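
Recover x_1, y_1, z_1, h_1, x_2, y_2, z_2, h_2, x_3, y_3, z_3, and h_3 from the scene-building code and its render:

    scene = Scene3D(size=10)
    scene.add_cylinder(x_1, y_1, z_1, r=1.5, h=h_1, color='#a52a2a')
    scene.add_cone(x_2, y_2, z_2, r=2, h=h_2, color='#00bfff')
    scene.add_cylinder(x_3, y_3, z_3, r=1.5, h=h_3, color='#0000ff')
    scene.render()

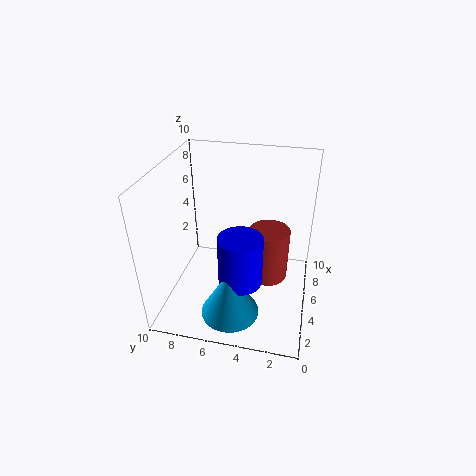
x_1 = 6.5, y_1 = 3, z_1 = 1, h_1 = 4, x_2 = 2.5, y_2 = 5, z_2 = 0.5, h_2 = 3.5, x_3 = 3.5, y_3 = 4.5, z_3 = 2.5, h_3 = 3.5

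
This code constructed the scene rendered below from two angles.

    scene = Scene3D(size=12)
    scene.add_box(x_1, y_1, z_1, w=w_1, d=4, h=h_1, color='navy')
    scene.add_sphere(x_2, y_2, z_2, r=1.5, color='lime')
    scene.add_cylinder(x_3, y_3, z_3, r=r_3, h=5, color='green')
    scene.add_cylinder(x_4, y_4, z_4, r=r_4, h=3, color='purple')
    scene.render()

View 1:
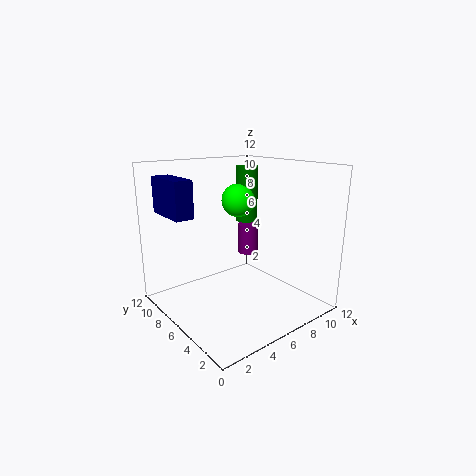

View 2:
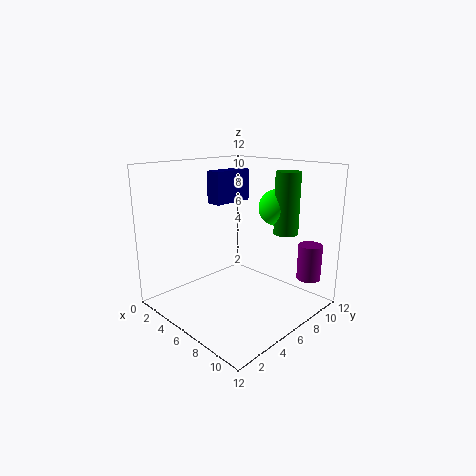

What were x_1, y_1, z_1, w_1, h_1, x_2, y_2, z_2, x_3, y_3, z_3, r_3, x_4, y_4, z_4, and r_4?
x_1 = 1
y_1 = 7
z_1 = 8
w_1 = 1.5
h_1 = 3
x_2 = 8
y_2 = 8.5
z_2 = 8.5
x_3 = 9
y_3 = 8.5
z_3 = 6.5
r_3 = 1
x_4 = 10.5
y_4 = 10
z_4 = 2.5
r_4 = 1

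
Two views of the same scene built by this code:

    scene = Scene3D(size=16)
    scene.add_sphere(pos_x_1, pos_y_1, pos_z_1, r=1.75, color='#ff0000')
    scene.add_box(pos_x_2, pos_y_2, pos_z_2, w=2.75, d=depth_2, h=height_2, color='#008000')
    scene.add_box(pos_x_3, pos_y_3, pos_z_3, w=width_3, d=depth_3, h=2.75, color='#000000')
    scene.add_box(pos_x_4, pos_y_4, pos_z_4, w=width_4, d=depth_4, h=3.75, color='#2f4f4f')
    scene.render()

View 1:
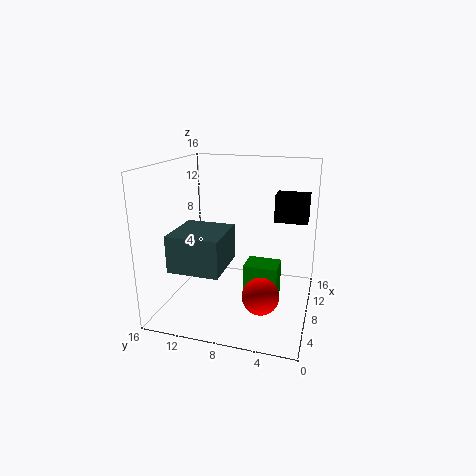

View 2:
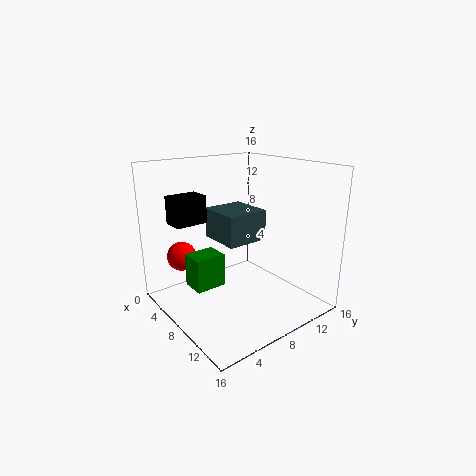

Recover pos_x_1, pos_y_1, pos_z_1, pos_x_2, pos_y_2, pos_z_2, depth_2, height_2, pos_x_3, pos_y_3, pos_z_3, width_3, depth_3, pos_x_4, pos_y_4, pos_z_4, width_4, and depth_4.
pos_x_1 = 2, pos_y_1 = 4, pos_z_1 = 4.75, pos_x_2 = 4.75, pos_y_2 = 3, pos_z_2 = 2.5, depth_2 = 3.5, height_2 = 3.75, pos_x_3 = 6.25, pos_y_3 = 0.5, pos_z_3 = 10.75, width_3 = 2.25, depth_3 = 3.25, pos_x_4 = 1.25, pos_y_4 = 8, pos_z_4 = 6.25, width_4 = 5.5, depth_4 = 5.25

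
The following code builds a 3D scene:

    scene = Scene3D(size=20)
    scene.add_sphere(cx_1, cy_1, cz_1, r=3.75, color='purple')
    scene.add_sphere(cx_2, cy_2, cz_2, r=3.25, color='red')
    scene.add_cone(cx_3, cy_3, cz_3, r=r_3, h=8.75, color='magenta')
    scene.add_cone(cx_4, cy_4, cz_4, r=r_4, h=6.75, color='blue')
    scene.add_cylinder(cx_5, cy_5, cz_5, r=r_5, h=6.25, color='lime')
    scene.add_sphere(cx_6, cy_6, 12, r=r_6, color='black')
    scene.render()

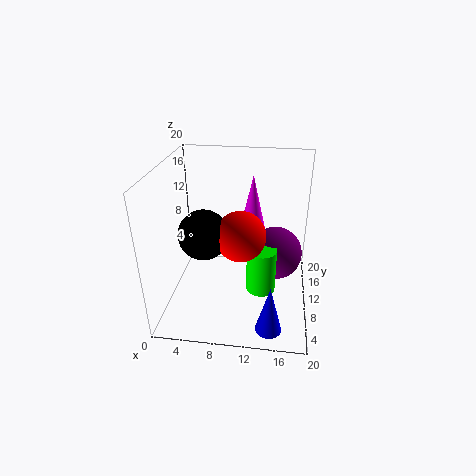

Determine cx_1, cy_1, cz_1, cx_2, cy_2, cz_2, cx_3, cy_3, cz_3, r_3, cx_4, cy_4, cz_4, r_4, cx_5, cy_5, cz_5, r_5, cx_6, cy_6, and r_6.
cx_1 = 15.25
cy_1 = 11.25
cz_1 = 7.25
cx_2 = 10.75
cy_2 = 7
cz_2 = 12
cx_3 = 11.75
cy_3 = 12.5
cz_3 = 9.5
r_3 = 2
cx_4 = 15
cy_4 = 3.25
cz_4 = 0.25
r_4 = 1.75
cx_5 = 13.5
cy_5 = 7.75
cz_5 = 3.5
r_5 = 2
cx_6 = 6
cy_6 = 6.75
r_6 = 3.25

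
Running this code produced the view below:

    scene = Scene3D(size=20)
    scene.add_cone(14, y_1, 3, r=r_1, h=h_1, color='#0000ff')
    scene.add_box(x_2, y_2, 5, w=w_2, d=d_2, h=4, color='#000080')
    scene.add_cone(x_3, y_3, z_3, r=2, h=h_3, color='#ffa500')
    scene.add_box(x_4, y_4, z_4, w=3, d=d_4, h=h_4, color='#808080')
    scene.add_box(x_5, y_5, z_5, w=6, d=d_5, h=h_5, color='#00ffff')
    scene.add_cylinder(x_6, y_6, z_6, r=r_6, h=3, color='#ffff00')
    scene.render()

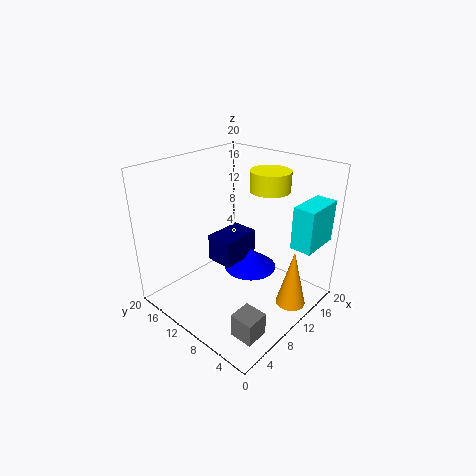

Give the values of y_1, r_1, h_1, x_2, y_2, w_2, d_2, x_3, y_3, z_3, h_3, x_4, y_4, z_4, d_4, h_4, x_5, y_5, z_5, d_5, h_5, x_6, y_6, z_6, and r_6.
y_1 = 11, r_1 = 4, h_1 = 3, x_2 = 9, y_2 = 11, w_2 = 6, d_2 = 4, x_3 = 12, y_3 = 2, z_3 = 2, h_3 = 8, x_4 = 2, y_4 = 1, z_4 = 2, d_4 = 3, h_4 = 3, x_5 = 14, y_5 = 1, z_5 = 9, d_5 = 3, h_5 = 6, x_6 = 17, y_6 = 10, z_6 = 15, r_6 = 3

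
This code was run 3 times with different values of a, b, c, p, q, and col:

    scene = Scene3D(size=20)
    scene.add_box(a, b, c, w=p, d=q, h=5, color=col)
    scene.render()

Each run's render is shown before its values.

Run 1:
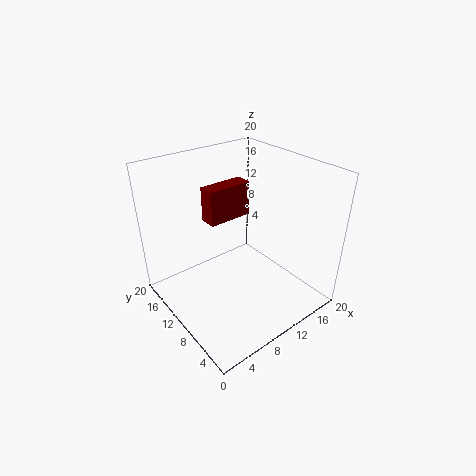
a = 7.5, b = 12.5, c = 11.5, p = 6.5, q = 2.5, col = 'maroon'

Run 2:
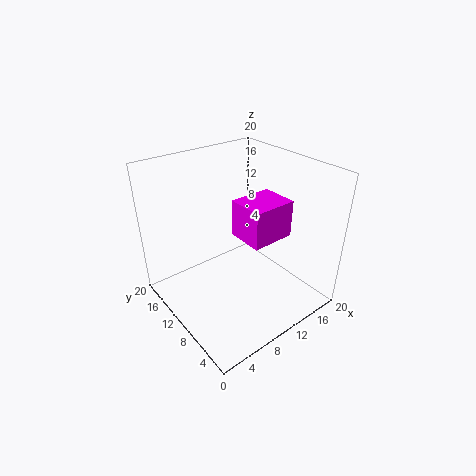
a = 9, b = 5, c = 11, p = 6, q = 5, col = 'magenta'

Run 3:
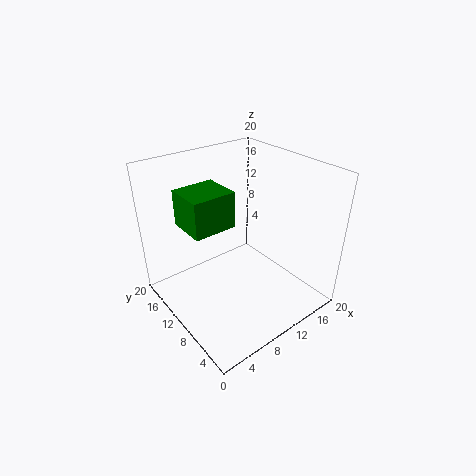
a = 3.5, b = 10, c = 12, p = 6, q = 5.5, col = 'green'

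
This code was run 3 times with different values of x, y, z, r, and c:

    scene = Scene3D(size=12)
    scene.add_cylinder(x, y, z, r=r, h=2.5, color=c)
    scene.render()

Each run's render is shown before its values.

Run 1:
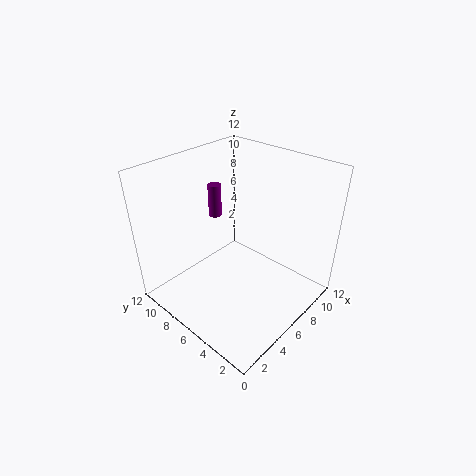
x = 4.5; y = 7; z = 8.5; r = 0.5; c = 'purple'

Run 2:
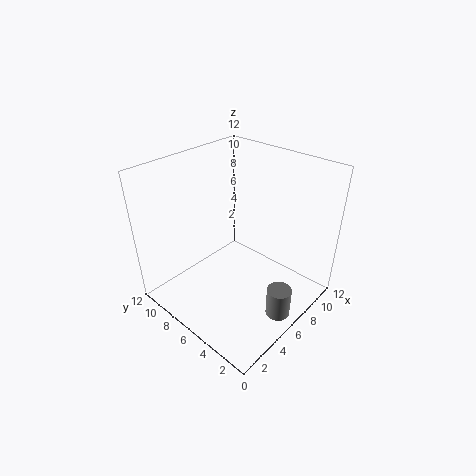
x = 6; y = 1.5; z = 0.5; r = 1; c = 'gray'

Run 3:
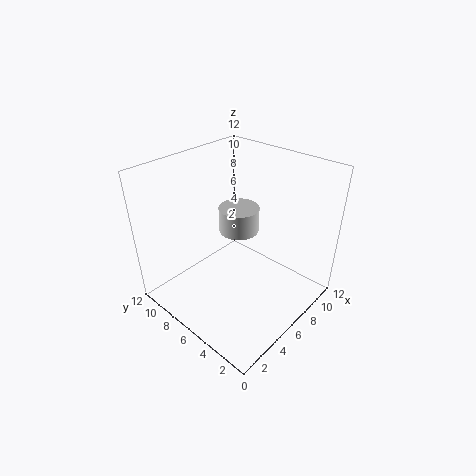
x = 10; y = 9.5; z = 3.5; r = 2; c = 'lightgray'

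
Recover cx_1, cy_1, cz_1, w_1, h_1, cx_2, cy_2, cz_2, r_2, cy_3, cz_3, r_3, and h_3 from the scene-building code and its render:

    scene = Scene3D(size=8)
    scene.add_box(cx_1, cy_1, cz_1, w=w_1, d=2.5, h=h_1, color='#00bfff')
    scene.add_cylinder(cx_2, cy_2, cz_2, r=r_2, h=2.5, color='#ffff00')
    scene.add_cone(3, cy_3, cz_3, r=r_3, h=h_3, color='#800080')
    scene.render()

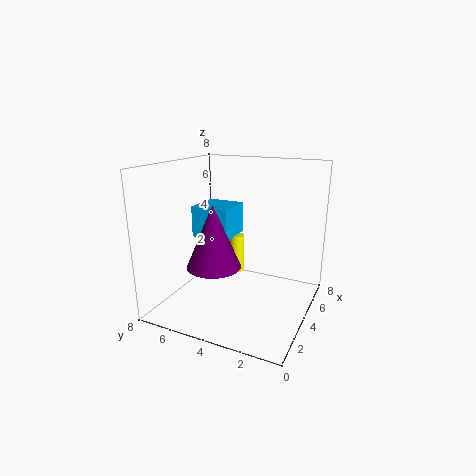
cx_1 = 5.5
cy_1 = 5.5
cz_1 = 3
w_1 = 2.5
h_1 = 2
cx_2 = 7
cy_2 = 5.5
cz_2 = 0.5
r_2 = 0.5
cy_3 = 5
cz_3 = 2.5
r_3 = 1.5
h_3 = 3.5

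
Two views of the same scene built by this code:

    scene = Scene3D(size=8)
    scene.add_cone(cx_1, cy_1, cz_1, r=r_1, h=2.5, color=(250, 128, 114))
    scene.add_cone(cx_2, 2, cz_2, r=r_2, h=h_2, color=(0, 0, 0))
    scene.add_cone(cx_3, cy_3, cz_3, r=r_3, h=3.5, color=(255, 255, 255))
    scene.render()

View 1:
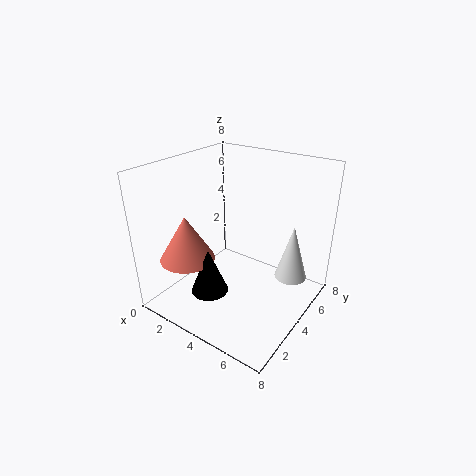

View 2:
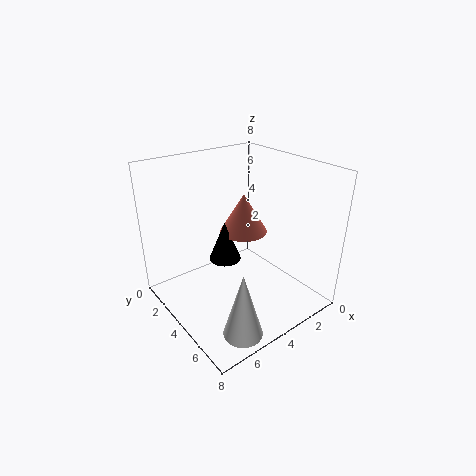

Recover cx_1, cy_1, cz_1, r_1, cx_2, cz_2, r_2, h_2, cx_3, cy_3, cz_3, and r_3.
cx_1 = 2; cy_1 = 2; cz_1 = 3; r_1 = 1.5; cx_2 = 3.5; cz_2 = 1.5; r_2 = 1; h_2 = 2.5; cx_3 = 6; cy_3 = 7; cz_3 = 0.5; r_3 = 1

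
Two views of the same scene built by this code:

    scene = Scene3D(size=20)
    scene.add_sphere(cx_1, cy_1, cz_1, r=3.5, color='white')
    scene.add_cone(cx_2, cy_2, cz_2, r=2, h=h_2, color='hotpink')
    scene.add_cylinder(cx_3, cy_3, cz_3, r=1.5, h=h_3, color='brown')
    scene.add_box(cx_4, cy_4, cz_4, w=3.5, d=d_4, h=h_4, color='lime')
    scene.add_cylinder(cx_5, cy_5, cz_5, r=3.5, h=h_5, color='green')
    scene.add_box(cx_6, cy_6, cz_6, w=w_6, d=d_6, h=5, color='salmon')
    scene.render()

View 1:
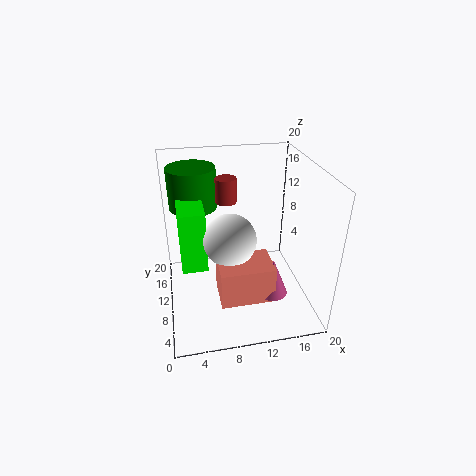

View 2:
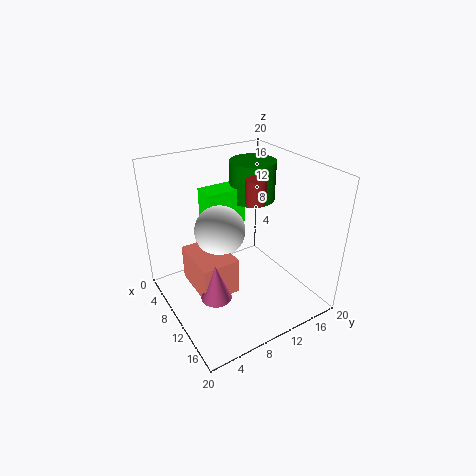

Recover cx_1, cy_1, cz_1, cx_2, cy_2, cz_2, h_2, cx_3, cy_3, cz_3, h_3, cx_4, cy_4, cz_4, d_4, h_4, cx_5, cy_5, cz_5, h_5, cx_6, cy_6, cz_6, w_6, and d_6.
cx_1 = 8.5, cy_1 = 8, cz_1 = 11, cx_2 = 13.5, cy_2 = 4.5, cz_2 = 4.5, h_2 = 5, cx_3 = 9, cy_3 = 13.5, cz_3 = 14, h_3 = 3.5, cx_4 = 2, cy_4 = 8, cz_4 = 6.5, d_4 = 6, h_4 = 8.5, cx_5 = 4.5, cy_5 = 16, cz_5 = 12.5, h_5 = 6, cx_6 = 6.5, cy_6 = 3, cz_6 = 4, w_6 = 7, d_6 = 5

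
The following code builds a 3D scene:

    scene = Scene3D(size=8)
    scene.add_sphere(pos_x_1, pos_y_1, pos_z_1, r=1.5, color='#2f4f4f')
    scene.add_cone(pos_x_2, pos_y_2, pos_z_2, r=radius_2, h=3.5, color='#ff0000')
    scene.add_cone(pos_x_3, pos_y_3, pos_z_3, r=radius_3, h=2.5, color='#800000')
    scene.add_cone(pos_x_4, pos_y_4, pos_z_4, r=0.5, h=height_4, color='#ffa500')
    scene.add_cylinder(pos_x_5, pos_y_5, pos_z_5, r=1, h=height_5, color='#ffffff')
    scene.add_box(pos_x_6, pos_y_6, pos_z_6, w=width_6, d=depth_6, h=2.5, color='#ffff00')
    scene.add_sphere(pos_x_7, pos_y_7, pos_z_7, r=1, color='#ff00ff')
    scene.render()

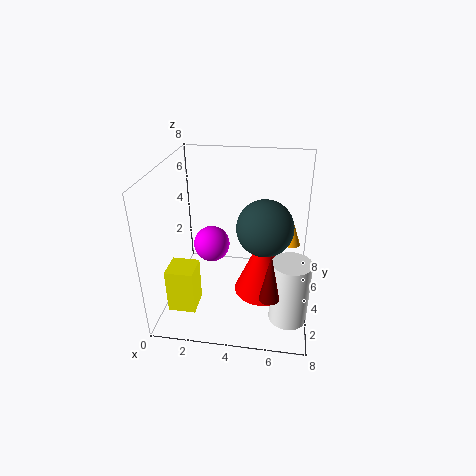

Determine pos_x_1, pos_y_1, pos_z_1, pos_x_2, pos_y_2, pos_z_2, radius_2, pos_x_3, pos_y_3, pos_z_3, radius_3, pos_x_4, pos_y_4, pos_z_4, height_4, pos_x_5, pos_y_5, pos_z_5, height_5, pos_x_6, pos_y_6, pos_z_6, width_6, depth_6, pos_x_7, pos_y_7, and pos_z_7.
pos_x_1 = 5.5
pos_y_1 = 3.5
pos_z_1 = 5
pos_x_2 = 5.5
pos_y_2 = 3
pos_z_2 = 1.5
radius_2 = 1.5
pos_x_3 = 6
pos_y_3 = 1
pos_z_3 = 2.5
radius_3 = 0.5
pos_x_4 = 7
pos_y_4 = 5.5
pos_z_4 = 3
height_4 = 1.5
pos_x_5 = 7
pos_y_5 = 2
pos_z_5 = 0.5
height_5 = 3.5
pos_x_6 = 0.5
pos_y_6 = 1.5
pos_z_6 = 0.5
width_6 = 1.5
depth_6 = 1.5
pos_x_7 = 2.5
pos_y_7 = 4
pos_z_7 = 3.5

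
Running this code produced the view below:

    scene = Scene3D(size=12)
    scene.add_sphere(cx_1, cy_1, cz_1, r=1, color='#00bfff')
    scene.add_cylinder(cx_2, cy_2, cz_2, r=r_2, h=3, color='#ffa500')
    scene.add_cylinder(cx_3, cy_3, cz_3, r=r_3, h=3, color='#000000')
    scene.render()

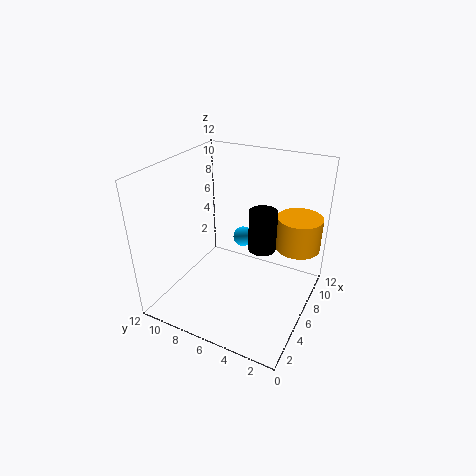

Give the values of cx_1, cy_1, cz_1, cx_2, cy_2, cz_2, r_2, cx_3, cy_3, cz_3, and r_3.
cx_1 = 11
cy_1 = 8
cz_1 = 3
cx_2 = 10
cy_2 = 2
cz_2 = 4
r_2 = 2
cx_3 = 4
cy_3 = 3
cz_3 = 7
r_3 = 1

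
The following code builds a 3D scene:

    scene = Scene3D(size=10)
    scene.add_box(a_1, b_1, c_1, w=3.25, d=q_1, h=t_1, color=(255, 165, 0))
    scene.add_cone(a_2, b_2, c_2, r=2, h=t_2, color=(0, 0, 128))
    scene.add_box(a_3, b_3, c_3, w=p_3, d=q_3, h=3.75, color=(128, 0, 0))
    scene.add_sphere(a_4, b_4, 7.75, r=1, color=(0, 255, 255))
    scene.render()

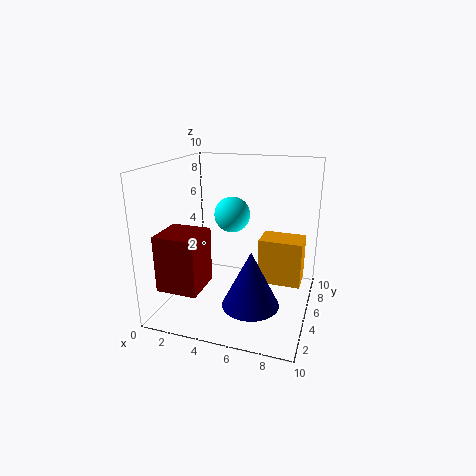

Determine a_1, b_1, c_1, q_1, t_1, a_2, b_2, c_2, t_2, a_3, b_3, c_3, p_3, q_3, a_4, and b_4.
a_1 = 6
b_1 = 6.75
c_1 = 0.75
q_1 = 2.25
t_1 = 3.5
a_2 = 6.25
b_2 = 4
c_2 = 0.5
t_2 = 4
a_3 = 0.75
b_3 = 1
c_3 = 2.25
p_3 = 2.75
q_3 = 2.75
a_4 = 5.75
b_4 = 1.75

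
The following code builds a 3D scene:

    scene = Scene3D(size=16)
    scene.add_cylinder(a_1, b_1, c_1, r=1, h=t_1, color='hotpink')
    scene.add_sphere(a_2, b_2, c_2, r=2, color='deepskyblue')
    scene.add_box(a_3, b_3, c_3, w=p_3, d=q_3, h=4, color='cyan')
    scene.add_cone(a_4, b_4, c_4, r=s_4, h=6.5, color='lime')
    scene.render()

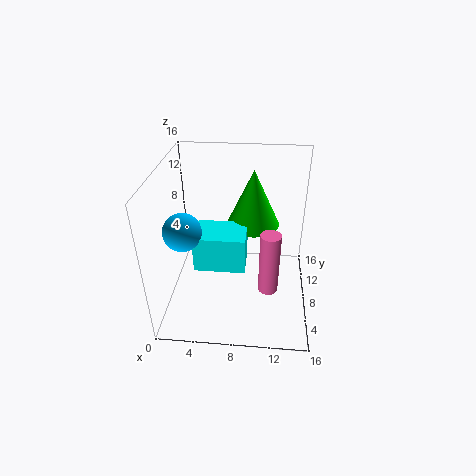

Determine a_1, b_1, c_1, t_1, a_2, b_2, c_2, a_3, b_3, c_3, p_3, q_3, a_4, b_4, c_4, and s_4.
a_1 = 11.5, b_1 = 3.5, c_1 = 5, t_1 = 6.5, a_2 = 2.5, b_2 = 5.5, c_2 = 10, a_3 = 3.5, b_3 = 5, c_3 = 5.5, p_3 = 5.5, q_3 = 4, a_4 = 9.5, b_4 = 10.5, c_4 = 8.5, s_4 = 3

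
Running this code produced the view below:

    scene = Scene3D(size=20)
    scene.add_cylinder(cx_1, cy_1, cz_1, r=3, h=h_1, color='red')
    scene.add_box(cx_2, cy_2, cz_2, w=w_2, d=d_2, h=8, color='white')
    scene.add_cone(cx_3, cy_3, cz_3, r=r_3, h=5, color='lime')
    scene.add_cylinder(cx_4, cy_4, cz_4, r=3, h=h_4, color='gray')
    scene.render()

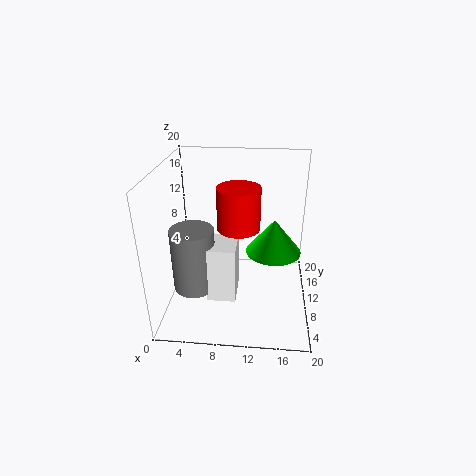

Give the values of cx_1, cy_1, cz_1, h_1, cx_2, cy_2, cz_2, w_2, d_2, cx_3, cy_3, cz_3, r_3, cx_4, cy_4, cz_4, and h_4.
cx_1 = 10, cy_1 = 11, cz_1 = 11, h_1 = 6, cx_2 = 6, cy_2 = 6, cz_2 = 2, w_2 = 4, d_2 = 5, cx_3 = 15, cy_3 = 12, cz_3 = 7, r_3 = 4, cx_4 = 4, cy_4 = 8, cz_4 = 3, h_4 = 9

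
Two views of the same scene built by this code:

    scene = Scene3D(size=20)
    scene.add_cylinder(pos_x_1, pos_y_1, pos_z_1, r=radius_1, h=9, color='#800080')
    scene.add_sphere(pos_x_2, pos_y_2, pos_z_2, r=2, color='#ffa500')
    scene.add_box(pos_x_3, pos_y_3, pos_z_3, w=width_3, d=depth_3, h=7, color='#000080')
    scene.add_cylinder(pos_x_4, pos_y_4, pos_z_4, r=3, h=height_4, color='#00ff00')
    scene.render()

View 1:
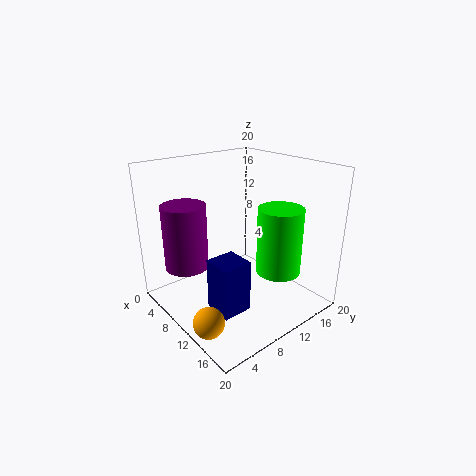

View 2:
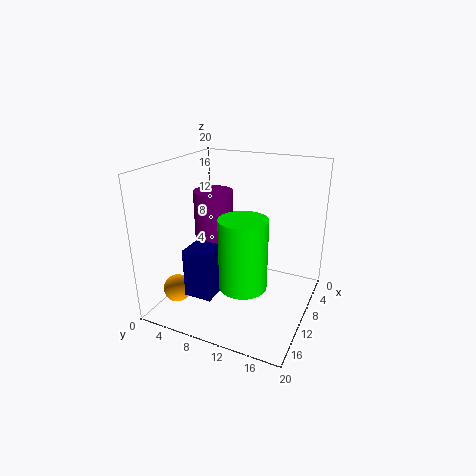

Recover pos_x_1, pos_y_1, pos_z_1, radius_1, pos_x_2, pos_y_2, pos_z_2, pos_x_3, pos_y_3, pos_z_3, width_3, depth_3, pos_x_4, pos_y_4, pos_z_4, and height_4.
pos_x_1 = 6; pos_y_1 = 4; pos_z_1 = 6; radius_1 = 3; pos_x_2 = 14; pos_y_2 = 2; pos_z_2 = 2; pos_x_3 = 11; pos_y_3 = 4; pos_z_3 = 2; width_3 = 4; depth_3 = 4; pos_x_4 = 15; pos_y_4 = 13; pos_z_4 = 6; height_4 = 9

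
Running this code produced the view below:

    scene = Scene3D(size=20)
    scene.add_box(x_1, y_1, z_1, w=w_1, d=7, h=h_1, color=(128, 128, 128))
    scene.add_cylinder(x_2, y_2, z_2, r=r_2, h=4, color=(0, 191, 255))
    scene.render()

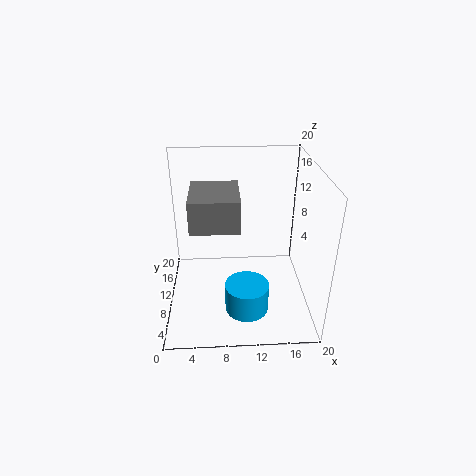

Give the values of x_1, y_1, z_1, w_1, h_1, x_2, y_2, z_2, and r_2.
x_1 = 4; y_1 = 4; z_1 = 14; w_1 = 6; h_1 = 4; x_2 = 11; y_2 = 6; z_2 = 1; r_2 = 3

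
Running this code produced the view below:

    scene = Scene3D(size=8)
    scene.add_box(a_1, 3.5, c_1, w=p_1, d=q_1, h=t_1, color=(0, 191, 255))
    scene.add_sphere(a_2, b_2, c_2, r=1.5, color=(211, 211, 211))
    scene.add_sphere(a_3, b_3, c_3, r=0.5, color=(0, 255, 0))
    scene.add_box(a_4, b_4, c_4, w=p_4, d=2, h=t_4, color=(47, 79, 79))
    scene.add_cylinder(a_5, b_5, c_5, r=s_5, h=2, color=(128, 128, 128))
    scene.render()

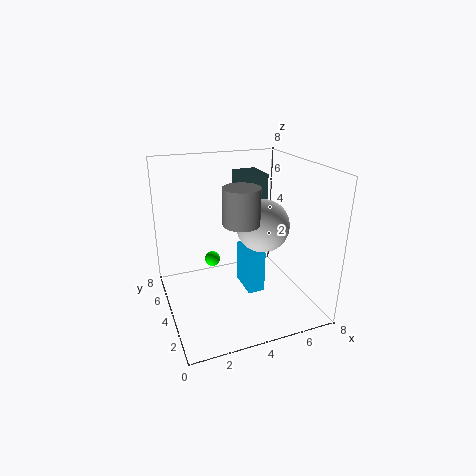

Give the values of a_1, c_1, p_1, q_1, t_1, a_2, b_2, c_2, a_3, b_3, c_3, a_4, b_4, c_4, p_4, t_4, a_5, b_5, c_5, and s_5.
a_1 = 4.5, c_1 = 0.5, p_1 = 1, q_1 = 2, t_1 = 2.5, a_2 = 5.5, b_2 = 4, c_2 = 4.5, a_3 = 3.5, b_3 = 7.5, c_3 = 1, a_4 = 5, b_4 = 5.5, c_4 = 5, p_4 = 1.5, t_4 = 2, a_5 = 4, b_5 = 3.5, c_5 = 5, s_5 = 1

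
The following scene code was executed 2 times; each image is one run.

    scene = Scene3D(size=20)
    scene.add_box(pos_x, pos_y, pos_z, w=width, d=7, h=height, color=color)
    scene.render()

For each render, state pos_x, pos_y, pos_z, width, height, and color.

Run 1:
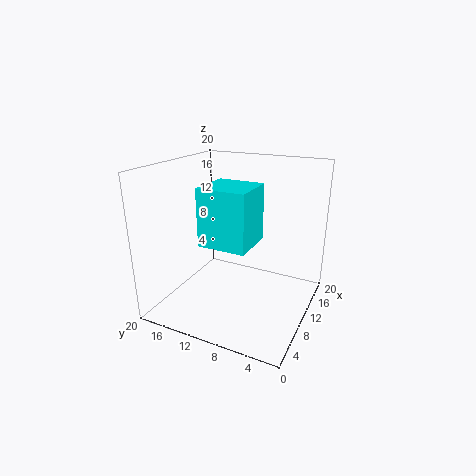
pos_x = 7.5
pos_y = 8
pos_z = 8.75
width = 6.75
height = 8.25
color = 'cyan'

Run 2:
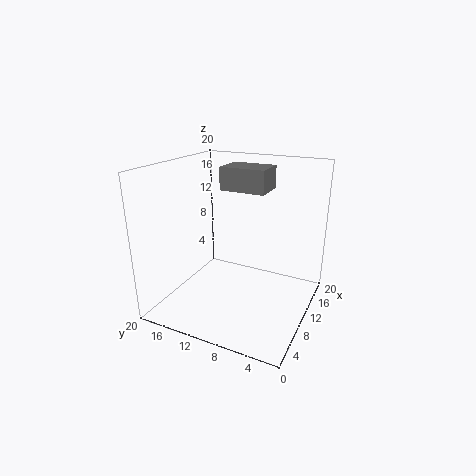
pos_x = 14
pos_y = 8
pos_z = 15.25
width = 5
height = 3.5
color = 'gray'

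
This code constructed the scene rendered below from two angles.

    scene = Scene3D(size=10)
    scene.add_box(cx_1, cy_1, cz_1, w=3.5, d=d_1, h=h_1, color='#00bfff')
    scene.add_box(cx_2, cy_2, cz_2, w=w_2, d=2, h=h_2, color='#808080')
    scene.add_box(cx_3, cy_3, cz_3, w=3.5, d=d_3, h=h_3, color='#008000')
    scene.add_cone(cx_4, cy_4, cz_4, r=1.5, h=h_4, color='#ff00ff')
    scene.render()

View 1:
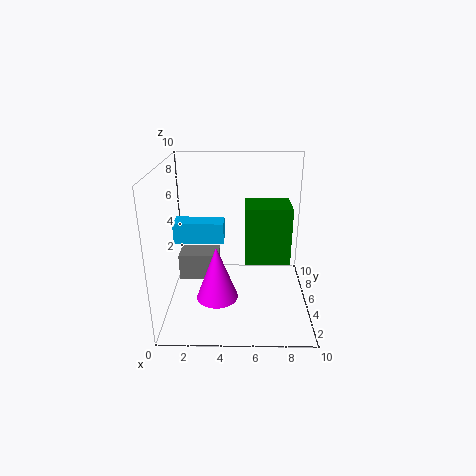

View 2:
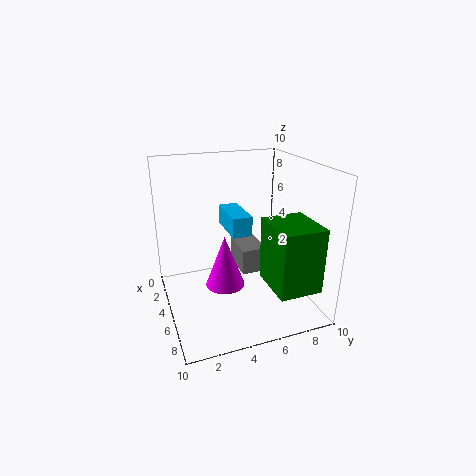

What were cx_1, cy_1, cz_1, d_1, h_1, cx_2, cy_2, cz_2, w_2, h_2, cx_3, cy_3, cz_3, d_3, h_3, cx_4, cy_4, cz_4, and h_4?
cx_1 = 0.5, cy_1 = 5, cz_1 = 4.5, d_1 = 1.5, h_1 = 1.5, cx_2 = 0.5, cy_2 = 6, cz_2 = 1, w_2 = 3, h_2 = 2, cx_3 = 5.5, cy_3 = 6.5, cz_3 = 2, d_3 = 3, h_3 = 4.5, cx_4 = 3.5, cy_4 = 4.5, cz_4 = 0.5, h_4 = 4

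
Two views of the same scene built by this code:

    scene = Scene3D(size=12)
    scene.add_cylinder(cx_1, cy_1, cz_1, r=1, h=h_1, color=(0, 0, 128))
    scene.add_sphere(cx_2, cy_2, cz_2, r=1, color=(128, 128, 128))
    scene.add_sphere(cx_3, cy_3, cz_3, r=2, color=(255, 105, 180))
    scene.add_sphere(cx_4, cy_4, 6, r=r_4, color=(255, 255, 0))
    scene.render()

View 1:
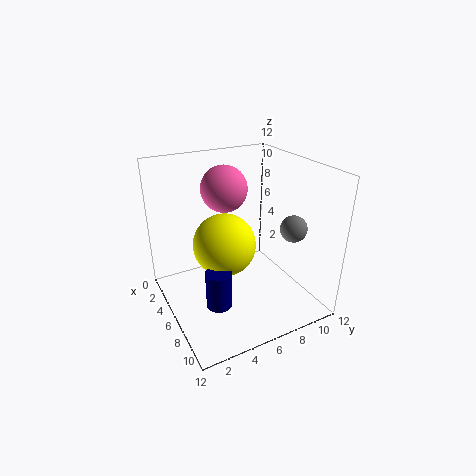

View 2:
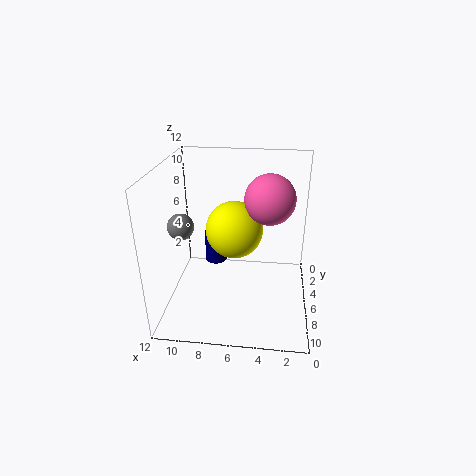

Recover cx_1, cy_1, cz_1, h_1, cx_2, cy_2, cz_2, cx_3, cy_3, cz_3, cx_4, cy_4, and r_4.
cx_1 = 8.5, cy_1 = 3, cz_1 = 2, h_1 = 3, cx_2 = 10, cy_2 = 8.5, cz_2 = 8, cx_3 = 3.5, cy_3 = 6, cz_3 = 9.5, cx_4 = 6.5, cy_4 = 4.5, r_4 = 2.5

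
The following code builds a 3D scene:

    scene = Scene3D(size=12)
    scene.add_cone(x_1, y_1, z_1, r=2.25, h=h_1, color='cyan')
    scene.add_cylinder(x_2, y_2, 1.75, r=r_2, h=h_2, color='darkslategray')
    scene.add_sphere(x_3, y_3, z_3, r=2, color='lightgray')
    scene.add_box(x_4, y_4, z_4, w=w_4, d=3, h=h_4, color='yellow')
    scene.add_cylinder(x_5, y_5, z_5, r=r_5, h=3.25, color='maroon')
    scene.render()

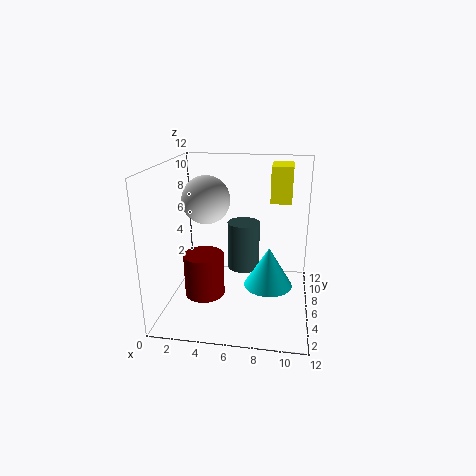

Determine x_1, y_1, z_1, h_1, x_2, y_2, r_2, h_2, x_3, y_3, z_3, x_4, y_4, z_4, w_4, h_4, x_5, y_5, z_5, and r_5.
x_1 = 8.5
y_1 = 8.25
z_1 = 0.5
h_1 = 3.75
x_2 = 6
y_2 = 9.25
r_2 = 1.5
h_2 = 4.5
x_3 = 3.25
y_3 = 6.5
z_3 = 9
x_4 = 8.5
y_4 = 7
z_4 = 8.75
w_4 = 1.75
h_4 = 3
x_5 = 4
y_5 = 2.5
z_5 = 2.75
r_5 = 1.5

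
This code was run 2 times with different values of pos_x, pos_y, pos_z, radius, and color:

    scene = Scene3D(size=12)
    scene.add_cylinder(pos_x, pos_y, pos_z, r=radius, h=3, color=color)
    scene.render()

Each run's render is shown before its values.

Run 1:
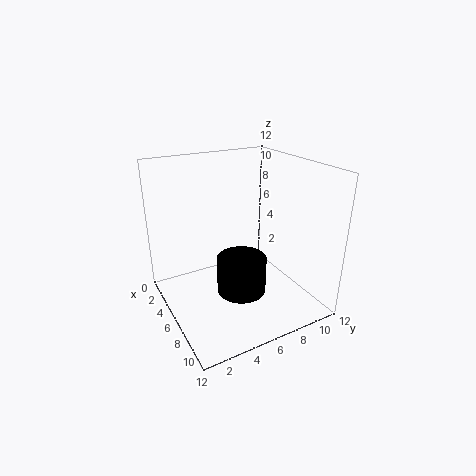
pos_x = 7.5, pos_y = 5.5, pos_z = 2, radius = 2, color = 'black'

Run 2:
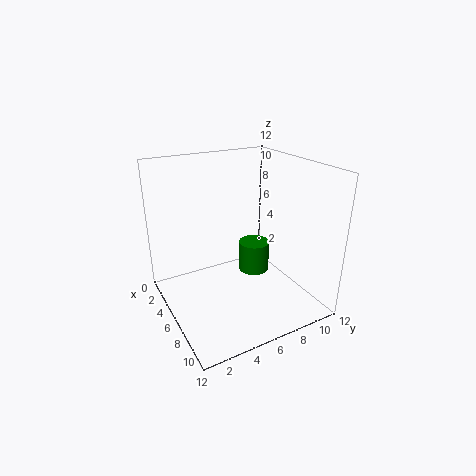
pos_x = 3, pos_y = 9.5, pos_z = 0.5, radius = 1.5, color = 'green'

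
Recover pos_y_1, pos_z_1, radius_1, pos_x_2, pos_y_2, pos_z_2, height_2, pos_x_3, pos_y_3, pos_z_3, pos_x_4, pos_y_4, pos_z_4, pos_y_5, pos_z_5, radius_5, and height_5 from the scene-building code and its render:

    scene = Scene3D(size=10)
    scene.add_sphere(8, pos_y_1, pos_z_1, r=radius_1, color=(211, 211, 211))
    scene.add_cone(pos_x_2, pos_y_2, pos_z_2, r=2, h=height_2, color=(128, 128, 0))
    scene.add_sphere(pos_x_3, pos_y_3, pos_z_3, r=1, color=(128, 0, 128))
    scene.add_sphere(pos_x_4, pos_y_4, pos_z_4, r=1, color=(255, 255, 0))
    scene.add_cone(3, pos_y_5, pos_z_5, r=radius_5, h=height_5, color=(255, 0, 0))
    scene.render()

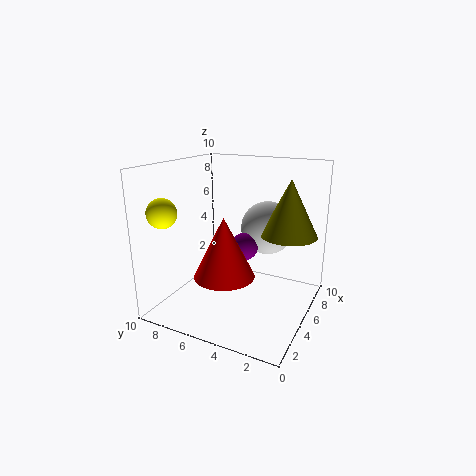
pos_y_1 = 4, pos_z_1 = 5, radius_1 = 2, pos_x_2 = 7, pos_y_2 = 2, pos_z_2 = 5, height_2 = 4, pos_x_3 = 6, pos_y_3 = 5, pos_z_3 = 4, pos_x_4 = 2, pos_y_4 = 9, pos_z_4 = 7, pos_y_5 = 5, pos_z_5 = 3, radius_5 = 2, height_5 = 4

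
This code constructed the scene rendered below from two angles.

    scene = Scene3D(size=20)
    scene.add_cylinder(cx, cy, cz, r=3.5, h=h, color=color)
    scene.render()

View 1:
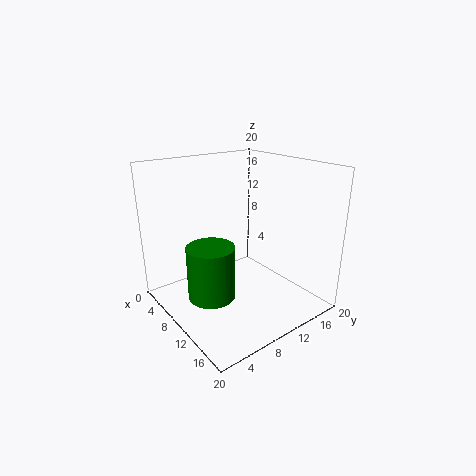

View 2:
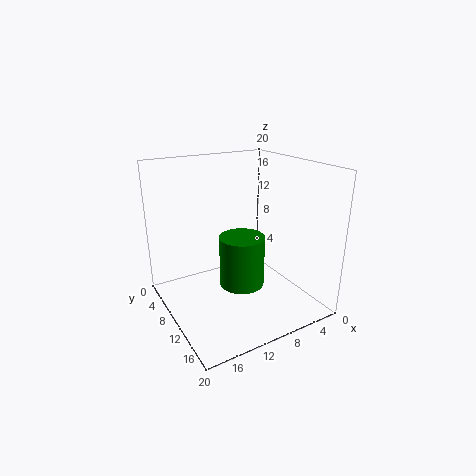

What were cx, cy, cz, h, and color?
cx = 7.5
cy = 7
cz = 0.5
h = 8
color = 'green'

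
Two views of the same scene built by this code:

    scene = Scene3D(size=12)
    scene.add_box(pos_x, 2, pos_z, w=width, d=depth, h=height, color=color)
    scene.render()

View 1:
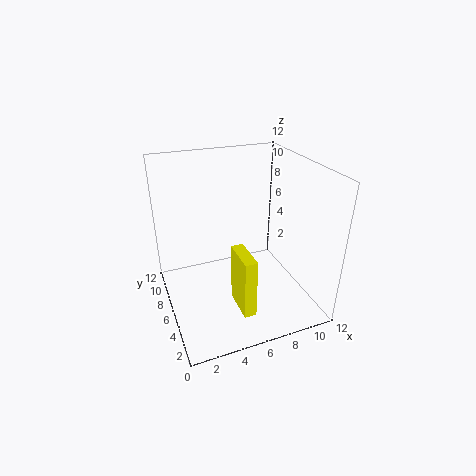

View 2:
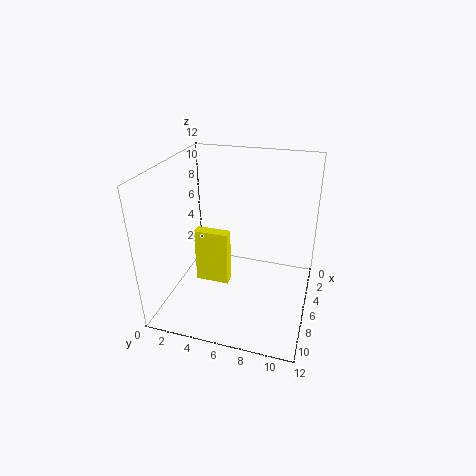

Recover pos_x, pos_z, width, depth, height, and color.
pos_x = 5
pos_z = 1
width = 1
depth = 3
height = 5
color = 'yellow'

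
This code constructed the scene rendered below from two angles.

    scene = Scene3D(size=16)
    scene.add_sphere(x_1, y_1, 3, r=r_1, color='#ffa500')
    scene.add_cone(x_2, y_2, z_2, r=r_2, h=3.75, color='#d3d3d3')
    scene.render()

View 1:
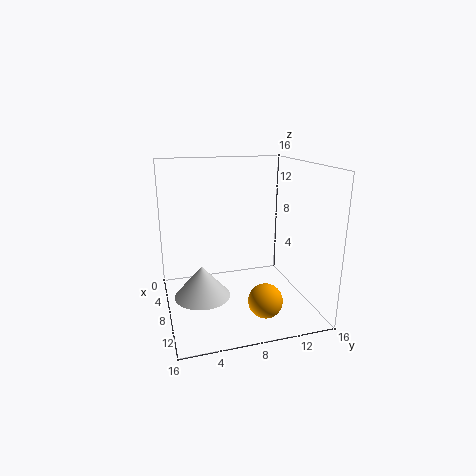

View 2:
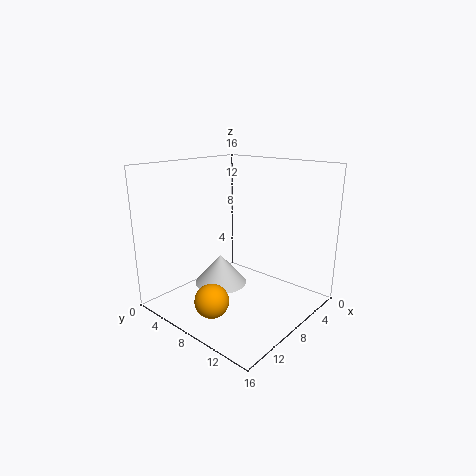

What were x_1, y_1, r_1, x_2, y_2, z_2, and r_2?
x_1 = 13.5, y_1 = 9.25, r_1 = 1.75, x_2 = 6.75, y_2 = 4, z_2 = 0.75, r_2 = 3.25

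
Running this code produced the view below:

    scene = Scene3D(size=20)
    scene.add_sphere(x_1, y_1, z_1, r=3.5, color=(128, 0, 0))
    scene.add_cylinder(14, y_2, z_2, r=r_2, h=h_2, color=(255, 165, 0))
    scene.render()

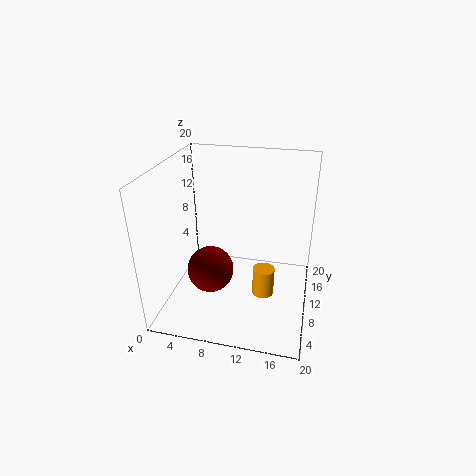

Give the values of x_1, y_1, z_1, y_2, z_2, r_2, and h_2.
x_1 = 5.5; y_1 = 10.75; z_1 = 3.5; y_2 = 8.5; z_2 = 2.5; r_2 = 1.5; h_2 = 4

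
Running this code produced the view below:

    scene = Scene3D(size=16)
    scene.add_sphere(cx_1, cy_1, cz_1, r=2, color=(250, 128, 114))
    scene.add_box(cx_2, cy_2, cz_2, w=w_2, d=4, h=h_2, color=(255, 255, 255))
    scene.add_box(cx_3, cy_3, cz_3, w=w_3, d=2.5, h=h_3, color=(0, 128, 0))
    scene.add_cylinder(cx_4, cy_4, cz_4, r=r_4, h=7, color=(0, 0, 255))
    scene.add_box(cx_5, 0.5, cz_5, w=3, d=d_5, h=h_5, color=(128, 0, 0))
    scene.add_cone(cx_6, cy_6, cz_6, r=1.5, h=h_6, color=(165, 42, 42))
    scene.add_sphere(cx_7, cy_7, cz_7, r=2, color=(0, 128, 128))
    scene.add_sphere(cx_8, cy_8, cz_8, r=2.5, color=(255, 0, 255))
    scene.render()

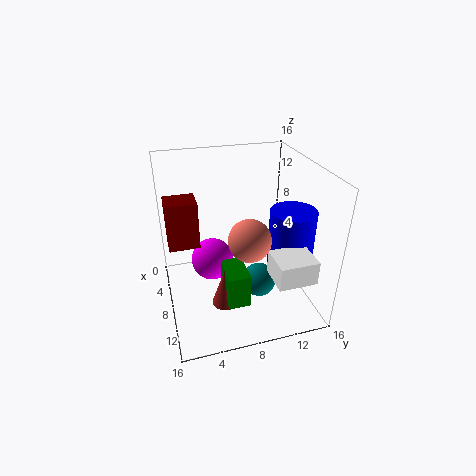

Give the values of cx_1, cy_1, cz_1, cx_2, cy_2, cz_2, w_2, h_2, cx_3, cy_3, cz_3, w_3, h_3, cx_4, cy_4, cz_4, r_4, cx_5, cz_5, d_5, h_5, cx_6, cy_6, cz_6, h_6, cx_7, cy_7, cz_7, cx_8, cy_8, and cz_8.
cx_1 = 13.5; cy_1 = 7.5; cz_1 = 11; cx_2 = 12; cy_2 = 10; cz_2 = 6; w_2 = 3.5; h_2 = 2.5; cx_3 = 7.5; cy_3 = 6; cz_3 = 1; w_3 = 4; h_3 = 4; cx_4 = 10; cy_4 = 13.5; cz_4 = 4.5; r_4 = 2.5; cx_5 = 3.5; cz_5 = 6.5; d_5 = 3.5; h_5 = 5.5; cx_6 = 9.5; cy_6 = 6; cz_6 = 0.5; h_6 = 4.5; cx_7 = 8.5; cy_7 = 10.5; cz_7 = 2; cx_8 = 5.5; cy_8 = 5.5; cz_8 = 4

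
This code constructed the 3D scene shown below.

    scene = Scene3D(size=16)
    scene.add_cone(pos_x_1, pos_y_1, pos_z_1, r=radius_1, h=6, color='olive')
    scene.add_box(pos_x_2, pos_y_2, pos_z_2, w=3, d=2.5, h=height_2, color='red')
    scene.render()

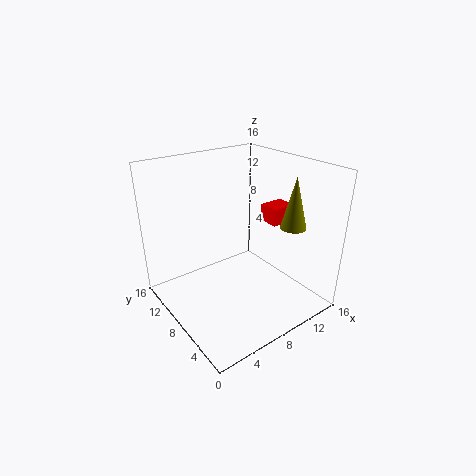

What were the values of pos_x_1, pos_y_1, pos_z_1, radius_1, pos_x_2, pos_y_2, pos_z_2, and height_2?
pos_x_1 = 14
pos_y_1 = 5.5
pos_z_1 = 8.5
radius_1 = 1.5
pos_x_2 = 12.5
pos_y_2 = 7
pos_z_2 = 8.5
height_2 = 2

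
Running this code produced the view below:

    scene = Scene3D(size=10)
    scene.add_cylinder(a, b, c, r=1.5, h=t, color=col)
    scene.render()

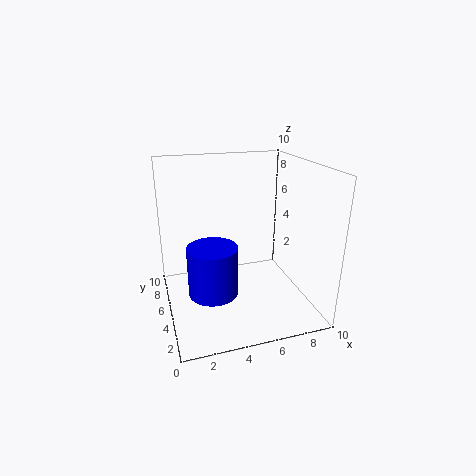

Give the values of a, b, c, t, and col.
a = 2.5, b = 2, c = 3, t = 3, col = 'blue'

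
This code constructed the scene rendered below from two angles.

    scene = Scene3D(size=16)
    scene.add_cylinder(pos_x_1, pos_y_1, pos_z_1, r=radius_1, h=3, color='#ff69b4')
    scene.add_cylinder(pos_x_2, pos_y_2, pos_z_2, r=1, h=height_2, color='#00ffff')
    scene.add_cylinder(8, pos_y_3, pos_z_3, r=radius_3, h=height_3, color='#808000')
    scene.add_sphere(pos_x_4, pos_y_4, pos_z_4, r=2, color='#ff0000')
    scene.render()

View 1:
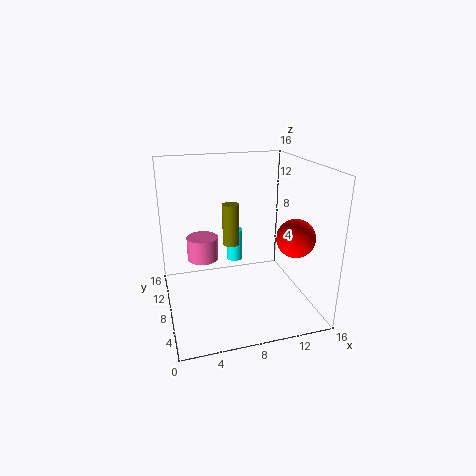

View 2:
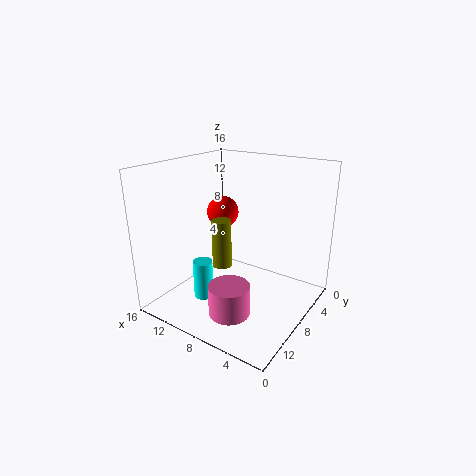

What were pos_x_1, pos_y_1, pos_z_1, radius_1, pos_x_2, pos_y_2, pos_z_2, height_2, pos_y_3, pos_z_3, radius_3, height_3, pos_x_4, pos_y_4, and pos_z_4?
pos_x_1 = 5, pos_y_1 = 14, pos_z_1 = 3, radius_1 = 2, pos_x_2 = 9, pos_y_2 = 13, pos_z_2 = 3, height_2 = 4, pos_y_3 = 11, pos_z_3 = 6, radius_3 = 1, height_3 = 5, pos_x_4 = 13, pos_y_4 = 4, pos_z_4 = 9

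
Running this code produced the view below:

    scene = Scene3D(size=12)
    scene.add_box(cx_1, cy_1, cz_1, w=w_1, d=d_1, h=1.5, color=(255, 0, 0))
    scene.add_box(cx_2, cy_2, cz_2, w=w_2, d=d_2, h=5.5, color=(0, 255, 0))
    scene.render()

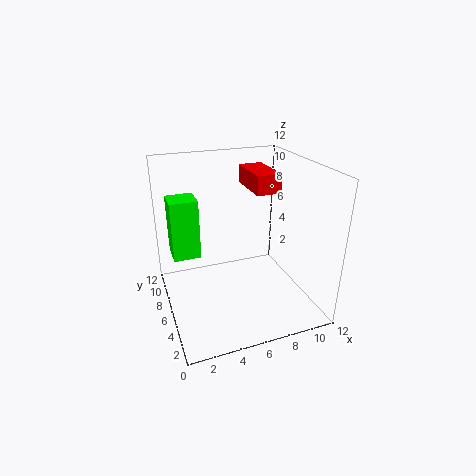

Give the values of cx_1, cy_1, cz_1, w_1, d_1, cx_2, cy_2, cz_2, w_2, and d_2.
cx_1 = 7; cy_1 = 4.5; cz_1 = 10; w_1 = 2; d_1 = 4; cx_2 = 1; cy_2 = 9; cz_2 = 3; w_2 = 2.5; d_2 = 2.5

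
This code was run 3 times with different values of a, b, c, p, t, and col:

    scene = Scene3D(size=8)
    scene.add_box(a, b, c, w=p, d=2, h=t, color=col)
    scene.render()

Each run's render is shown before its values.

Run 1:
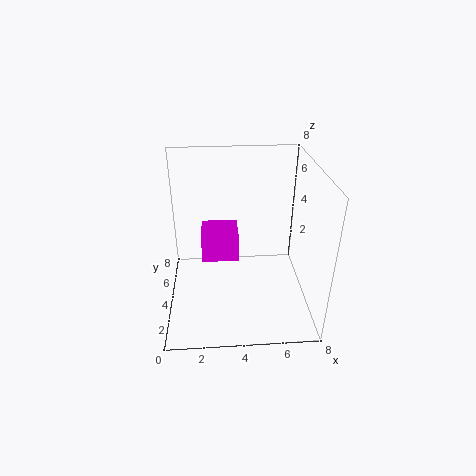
a = 2, b = 3.25, c = 3, p = 2, t = 1.5, col = 'magenta'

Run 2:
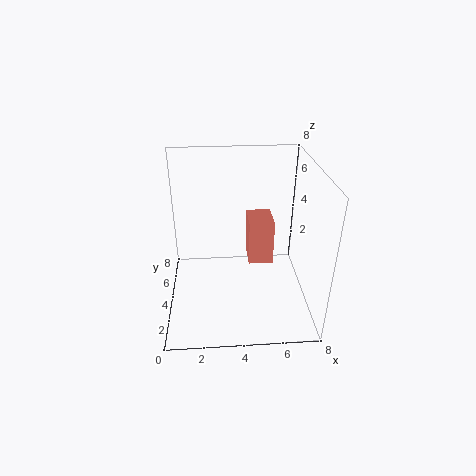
a = 4.75, b = 5, c = 1.5, p = 1.5, t = 2.75, col = 'salmon'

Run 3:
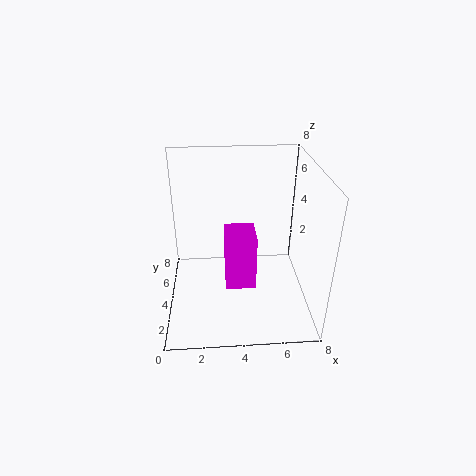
a = 3.25, b = 3.25, c = 1, p = 1.75, t = 3.25, col = 'magenta'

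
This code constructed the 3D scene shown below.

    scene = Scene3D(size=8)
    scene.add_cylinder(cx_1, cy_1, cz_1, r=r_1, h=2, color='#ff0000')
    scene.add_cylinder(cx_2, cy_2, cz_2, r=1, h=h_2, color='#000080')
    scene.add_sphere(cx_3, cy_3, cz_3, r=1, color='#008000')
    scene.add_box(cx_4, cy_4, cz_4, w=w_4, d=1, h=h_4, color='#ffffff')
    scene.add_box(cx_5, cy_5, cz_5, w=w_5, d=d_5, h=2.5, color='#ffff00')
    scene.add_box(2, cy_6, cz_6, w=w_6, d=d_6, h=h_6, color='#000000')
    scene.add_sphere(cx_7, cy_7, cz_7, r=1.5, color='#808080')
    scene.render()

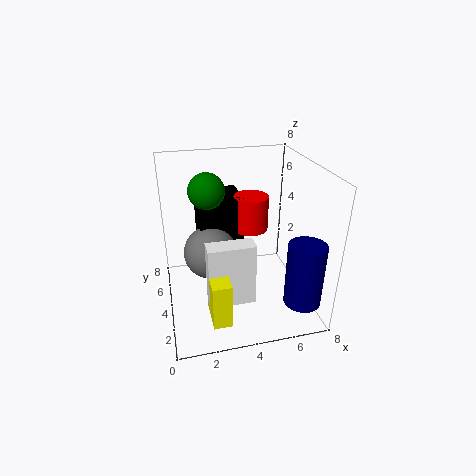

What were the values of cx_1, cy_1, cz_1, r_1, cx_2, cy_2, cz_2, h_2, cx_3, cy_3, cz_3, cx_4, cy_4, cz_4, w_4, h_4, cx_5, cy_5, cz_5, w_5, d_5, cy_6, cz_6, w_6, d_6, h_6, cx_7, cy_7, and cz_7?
cx_1 = 5; cy_1 = 5; cz_1 = 4; r_1 = 1; cx_2 = 7; cy_2 = 1.5; cz_2 = 1; h_2 = 3.5; cx_3 = 2.5; cy_3 = 5; cz_3 = 6.5; cx_4 = 2; cy_4 = 2; cz_4 = 1; w_4 = 2.5; h_4 = 3.5; cx_5 = 2; cy_5 = 1; cz_5 = 0.5; w_5 = 1; d_5 = 2; cy_6 = 4.5; cz_6 = 3; w_6 = 2.5; d_6 = 2.5; h_6 = 3; cx_7 = 2.5; cy_7 = 4.5; cz_7 = 3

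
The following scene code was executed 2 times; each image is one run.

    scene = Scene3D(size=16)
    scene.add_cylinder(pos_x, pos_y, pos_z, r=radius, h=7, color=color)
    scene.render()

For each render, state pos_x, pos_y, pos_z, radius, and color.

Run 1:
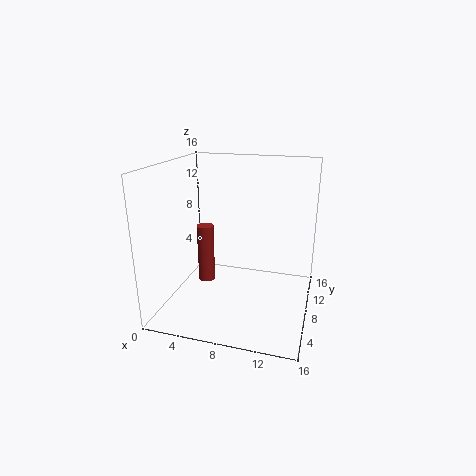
pos_x = 3.5
pos_y = 9.5
pos_z = 1.5
radius = 1
color = 'brown'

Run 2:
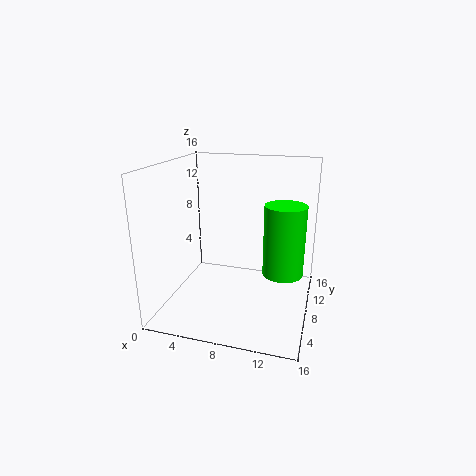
pos_x = 13.5
pos_y = 5
pos_z = 6
radius = 2
color = 'lime'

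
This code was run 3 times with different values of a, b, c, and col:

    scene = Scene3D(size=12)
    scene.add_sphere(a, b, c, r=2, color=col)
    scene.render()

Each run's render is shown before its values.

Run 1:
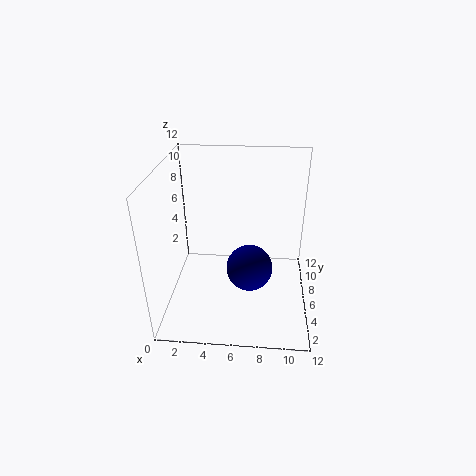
a = 7, b = 6, c = 3, col = 'navy'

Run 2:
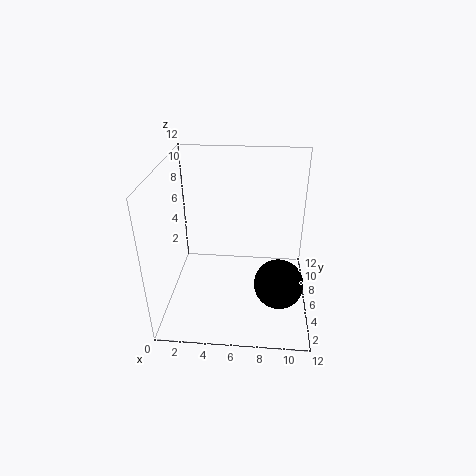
a = 9.5, b = 4, c = 3, col = 'black'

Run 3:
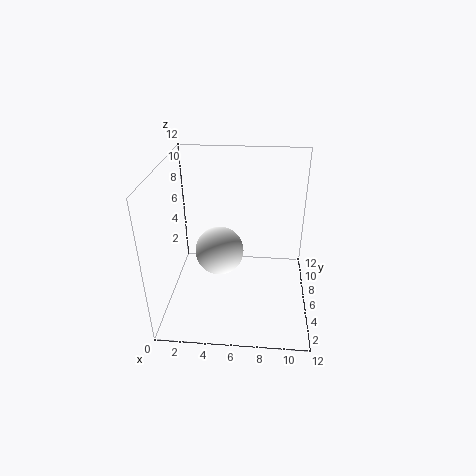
a = 4.5, b = 5.5, c = 5, col = 'white'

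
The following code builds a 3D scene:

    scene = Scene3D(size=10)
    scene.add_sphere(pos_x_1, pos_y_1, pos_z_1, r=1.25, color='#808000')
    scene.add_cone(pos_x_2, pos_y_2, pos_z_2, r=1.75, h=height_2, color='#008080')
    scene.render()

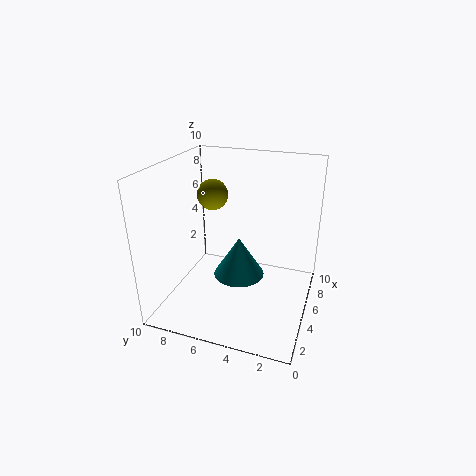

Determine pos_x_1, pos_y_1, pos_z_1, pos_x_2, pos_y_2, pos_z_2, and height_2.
pos_x_1 = 8.75; pos_y_1 = 8.5; pos_z_1 = 6.5; pos_x_2 = 4.5; pos_y_2 = 4.75; pos_z_2 = 2.5; height_2 = 2.75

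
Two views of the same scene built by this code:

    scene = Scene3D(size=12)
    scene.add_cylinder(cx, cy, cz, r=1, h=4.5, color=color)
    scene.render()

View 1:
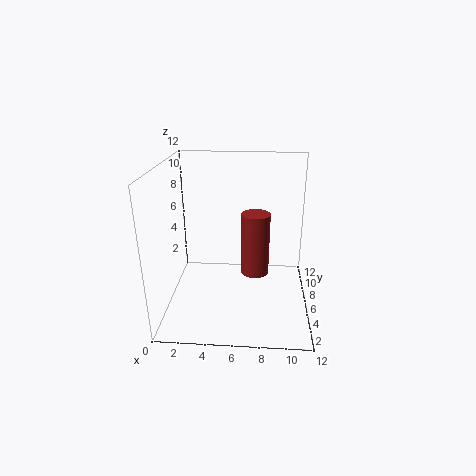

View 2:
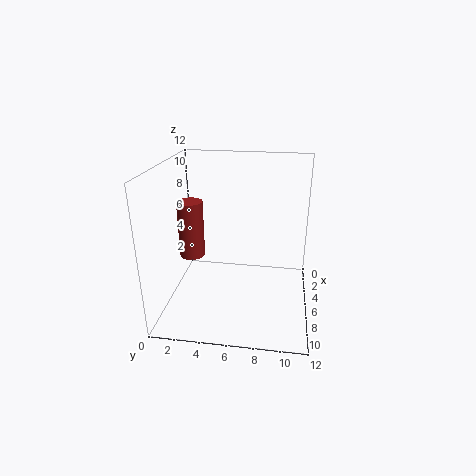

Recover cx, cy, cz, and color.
cx = 7.5
cy = 2.5
cz = 5
color = 'brown'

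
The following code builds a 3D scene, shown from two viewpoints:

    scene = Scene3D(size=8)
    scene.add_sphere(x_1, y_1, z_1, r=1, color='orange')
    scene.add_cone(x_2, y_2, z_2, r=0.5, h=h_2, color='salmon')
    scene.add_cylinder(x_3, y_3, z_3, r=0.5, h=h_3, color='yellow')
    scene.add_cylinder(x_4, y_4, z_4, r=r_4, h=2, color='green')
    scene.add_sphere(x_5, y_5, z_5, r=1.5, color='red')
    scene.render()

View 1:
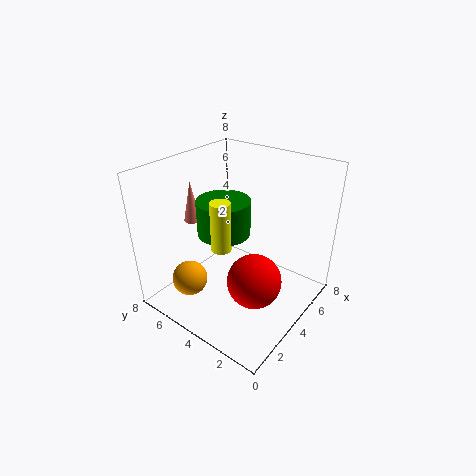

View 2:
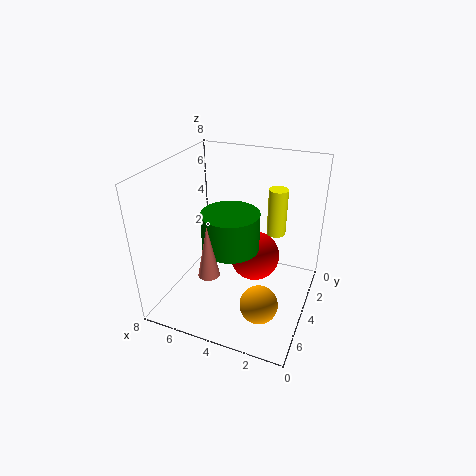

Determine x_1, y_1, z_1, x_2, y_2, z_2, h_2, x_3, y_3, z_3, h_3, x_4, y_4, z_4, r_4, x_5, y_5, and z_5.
x_1 = 2
y_1 = 6
z_1 = 1.5
x_2 = 4
y_2 = 7.5
z_2 = 4
h_2 = 2.5
x_3 = 2
y_3 = 3.5
z_3 = 4.5
h_3 = 2.5
x_4 = 4
y_4 = 5
z_4 = 4
r_4 = 1.5
x_5 = 3.5
y_5 = 2.5
z_5 = 2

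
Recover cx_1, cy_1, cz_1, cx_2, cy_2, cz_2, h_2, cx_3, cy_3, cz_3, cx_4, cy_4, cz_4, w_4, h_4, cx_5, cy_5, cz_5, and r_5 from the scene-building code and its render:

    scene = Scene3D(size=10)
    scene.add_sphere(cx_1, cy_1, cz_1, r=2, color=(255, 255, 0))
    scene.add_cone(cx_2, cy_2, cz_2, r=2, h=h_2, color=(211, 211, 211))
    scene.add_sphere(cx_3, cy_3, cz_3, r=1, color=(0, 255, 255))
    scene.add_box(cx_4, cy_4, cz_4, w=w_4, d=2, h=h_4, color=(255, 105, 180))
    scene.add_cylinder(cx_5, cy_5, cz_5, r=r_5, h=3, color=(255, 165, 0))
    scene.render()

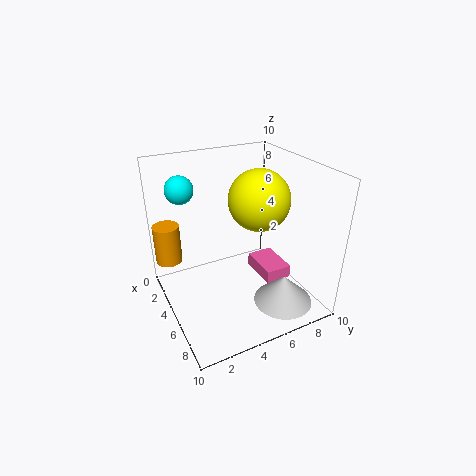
cx_1 = 6; cy_1 = 6; cz_1 = 8; cx_2 = 8; cy_2 = 7; cz_2 = 1; h_2 = 2; cx_3 = 2; cy_3 = 2; cz_3 = 8; cx_4 = 3; cy_4 = 7; cz_4 = 1; w_4 = 3; h_4 = 1; cx_5 = 1; cy_5 = 1; cz_5 = 2; r_5 = 1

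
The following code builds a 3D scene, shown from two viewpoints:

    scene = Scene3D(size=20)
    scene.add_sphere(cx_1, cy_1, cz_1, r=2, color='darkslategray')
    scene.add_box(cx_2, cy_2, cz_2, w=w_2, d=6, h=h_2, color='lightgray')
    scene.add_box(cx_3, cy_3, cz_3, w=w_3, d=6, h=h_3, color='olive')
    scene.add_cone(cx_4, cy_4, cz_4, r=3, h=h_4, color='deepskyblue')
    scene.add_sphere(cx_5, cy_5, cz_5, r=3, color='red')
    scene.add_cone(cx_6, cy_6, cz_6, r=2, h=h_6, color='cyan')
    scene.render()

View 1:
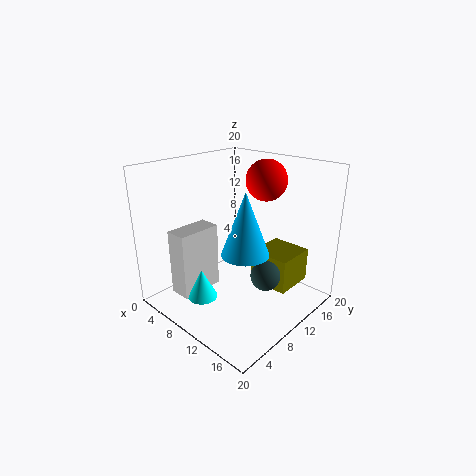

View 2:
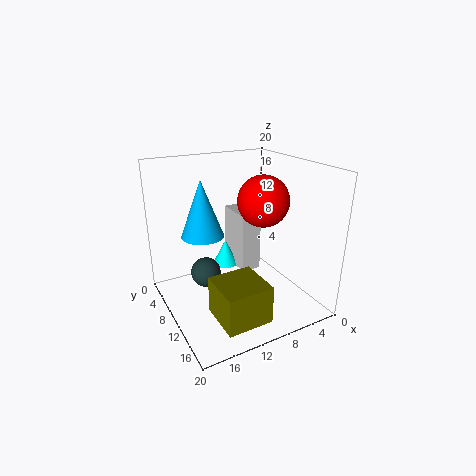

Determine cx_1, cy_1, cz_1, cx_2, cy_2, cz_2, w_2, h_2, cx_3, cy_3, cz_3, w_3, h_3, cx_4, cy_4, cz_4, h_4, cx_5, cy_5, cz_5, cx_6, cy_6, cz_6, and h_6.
cx_1 = 15
cy_1 = 10
cz_1 = 6
cx_2 = 5
cy_2 = 2
cz_2 = 3
w_2 = 3
h_2 = 9
cx_3 = 10
cy_3 = 13
cz_3 = 2
w_3 = 6
h_3 = 5
cx_4 = 14
cy_4 = 7
cz_4 = 10
h_4 = 8
cx_5 = 10
cy_5 = 16
cz_5 = 17
cx_6 = 9
cy_6 = 4
cz_6 = 3
h_6 = 4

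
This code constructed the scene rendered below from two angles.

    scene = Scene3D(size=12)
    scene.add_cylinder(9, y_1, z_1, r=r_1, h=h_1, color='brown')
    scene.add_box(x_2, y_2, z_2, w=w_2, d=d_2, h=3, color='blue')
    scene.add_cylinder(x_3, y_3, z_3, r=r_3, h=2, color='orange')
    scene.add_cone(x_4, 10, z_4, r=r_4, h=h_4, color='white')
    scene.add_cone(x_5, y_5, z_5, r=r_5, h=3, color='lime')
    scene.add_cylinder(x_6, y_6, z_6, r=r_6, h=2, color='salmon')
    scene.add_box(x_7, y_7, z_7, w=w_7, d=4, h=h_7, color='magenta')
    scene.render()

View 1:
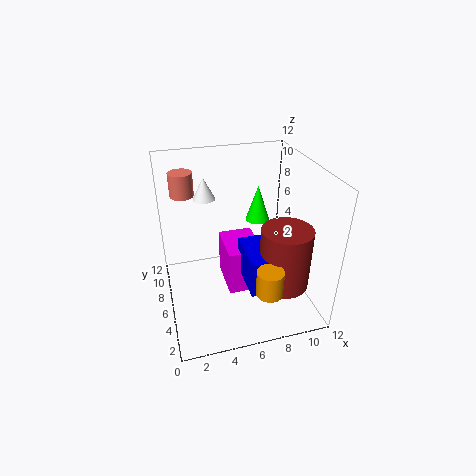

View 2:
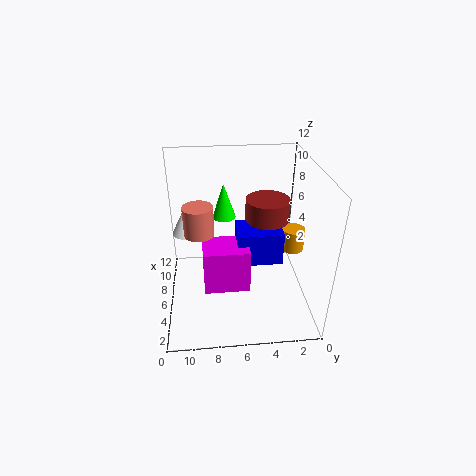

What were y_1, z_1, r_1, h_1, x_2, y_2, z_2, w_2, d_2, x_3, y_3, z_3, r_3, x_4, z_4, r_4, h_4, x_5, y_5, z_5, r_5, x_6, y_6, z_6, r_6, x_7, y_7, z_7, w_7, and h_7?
y_1 = 3, z_1 = 3, r_1 = 2, h_1 = 5, x_2 = 6, y_2 = 2, z_2 = 3, w_2 = 3, d_2 = 4, x_3 = 7, y_3 = 1, z_3 = 4, r_3 = 1, x_4 = 4, z_4 = 8, r_4 = 1, h_4 = 2, x_5 = 8, y_5 = 7, z_5 = 7, r_5 = 1, x_6 = 2, y_6 = 9, z_6 = 9, r_6 = 1, x_7 = 5, y_7 = 5, z_7 = 1, w_7 = 3, h_7 = 4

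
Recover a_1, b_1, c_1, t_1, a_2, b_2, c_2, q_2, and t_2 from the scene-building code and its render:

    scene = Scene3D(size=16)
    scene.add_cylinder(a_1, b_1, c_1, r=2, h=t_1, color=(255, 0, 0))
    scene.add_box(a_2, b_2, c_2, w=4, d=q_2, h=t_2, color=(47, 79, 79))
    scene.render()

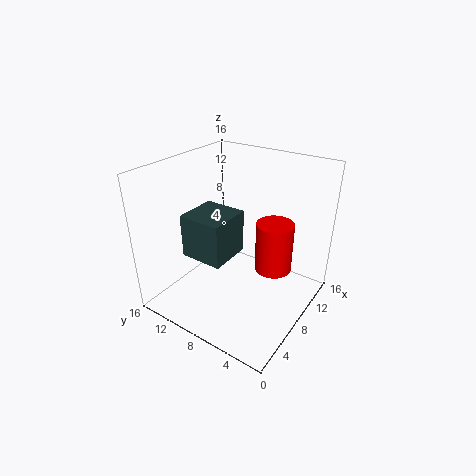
a_1 = 9, b_1 = 4, c_1 = 5, t_1 = 5.5, a_2 = 0.5, b_2 = 5, c_2 = 9.5, q_2 = 4, t_2 = 4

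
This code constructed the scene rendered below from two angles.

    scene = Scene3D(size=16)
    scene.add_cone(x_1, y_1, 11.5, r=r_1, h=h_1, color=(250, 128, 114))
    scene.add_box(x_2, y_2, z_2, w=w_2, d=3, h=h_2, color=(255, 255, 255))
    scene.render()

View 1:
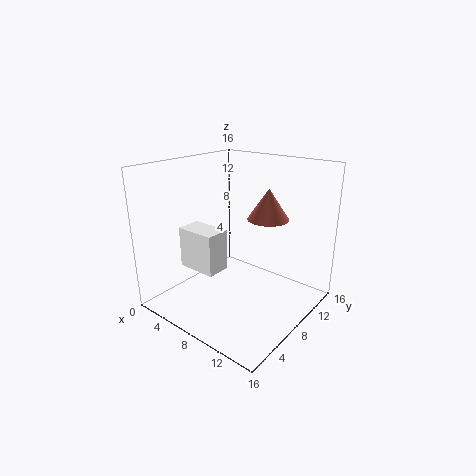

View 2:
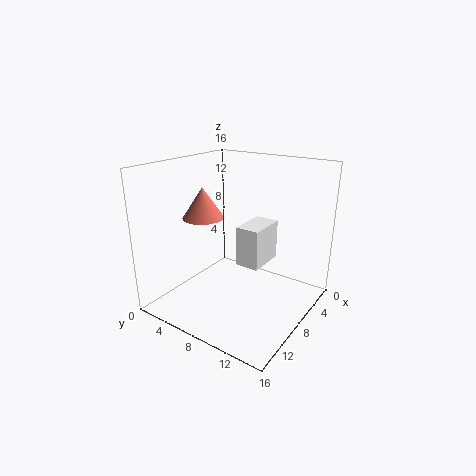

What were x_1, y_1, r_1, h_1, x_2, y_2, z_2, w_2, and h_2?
x_1 = 12.5, y_1 = 7, r_1 = 2, h_1 = 3, x_2 = 0.5, y_2 = 6, z_2 = 3, w_2 = 5, h_2 = 5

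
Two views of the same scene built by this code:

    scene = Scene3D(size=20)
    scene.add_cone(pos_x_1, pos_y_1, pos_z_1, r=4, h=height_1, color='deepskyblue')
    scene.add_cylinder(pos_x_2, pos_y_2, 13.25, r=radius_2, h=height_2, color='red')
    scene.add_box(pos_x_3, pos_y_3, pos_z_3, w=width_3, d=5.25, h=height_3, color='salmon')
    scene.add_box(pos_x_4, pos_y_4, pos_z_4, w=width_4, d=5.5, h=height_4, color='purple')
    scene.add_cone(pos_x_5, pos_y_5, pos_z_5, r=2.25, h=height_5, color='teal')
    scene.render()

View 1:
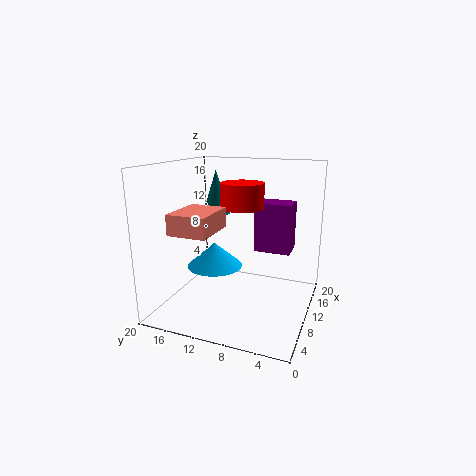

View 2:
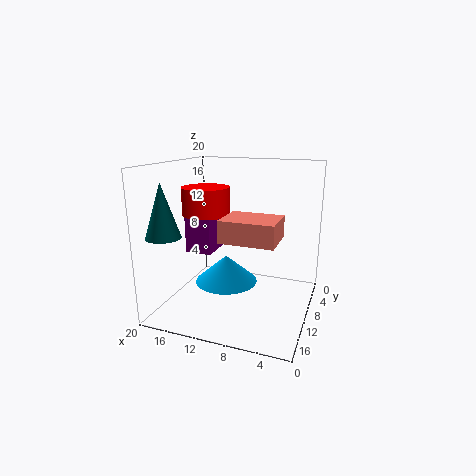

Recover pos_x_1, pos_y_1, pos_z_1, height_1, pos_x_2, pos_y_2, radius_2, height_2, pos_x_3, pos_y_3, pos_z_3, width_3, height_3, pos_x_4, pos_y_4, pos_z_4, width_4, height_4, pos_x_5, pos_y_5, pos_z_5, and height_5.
pos_x_1 = 10.25
pos_y_1 = 13.75
pos_z_1 = 5.25
height_1 = 3.5
pos_x_2 = 14.25
pos_y_2 = 11
radius_2 = 3.25
height_2 = 3.75
pos_x_3 = 3.25
pos_y_3 = 11.75
pos_z_3 = 11.5
width_3 = 6.75
height_3 = 2.75
pos_x_4 = 14.75
pos_y_4 = 3.75
pos_z_4 = 6.5
width_4 = 4
height_4 = 7.5
pos_x_5 = 17.5
pos_y_5 = 16.75
pos_z_5 = 11.25
height_5 = 7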